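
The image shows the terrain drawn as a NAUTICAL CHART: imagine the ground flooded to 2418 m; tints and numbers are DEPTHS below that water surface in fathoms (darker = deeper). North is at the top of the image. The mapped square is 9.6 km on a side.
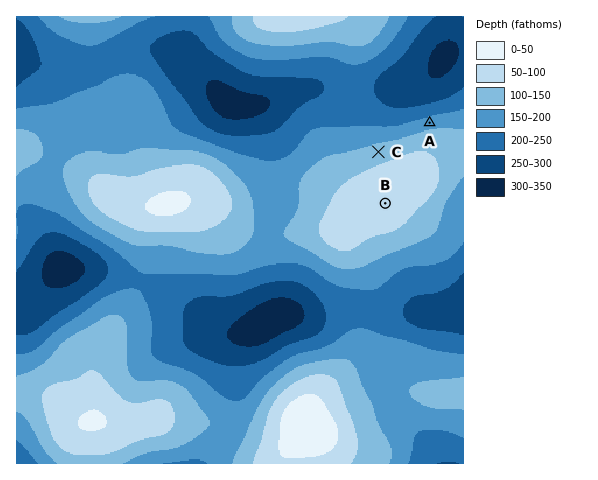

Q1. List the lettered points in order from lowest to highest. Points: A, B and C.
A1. A C B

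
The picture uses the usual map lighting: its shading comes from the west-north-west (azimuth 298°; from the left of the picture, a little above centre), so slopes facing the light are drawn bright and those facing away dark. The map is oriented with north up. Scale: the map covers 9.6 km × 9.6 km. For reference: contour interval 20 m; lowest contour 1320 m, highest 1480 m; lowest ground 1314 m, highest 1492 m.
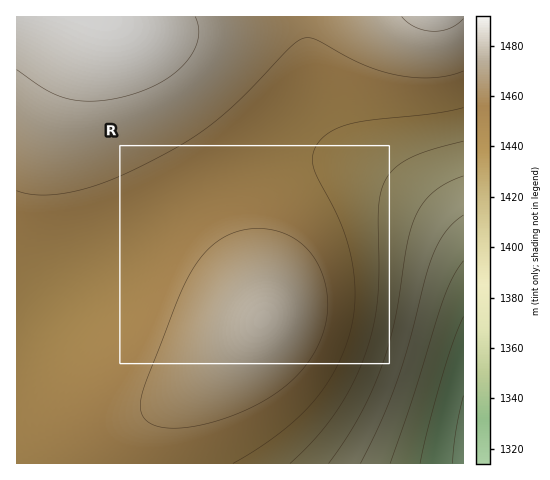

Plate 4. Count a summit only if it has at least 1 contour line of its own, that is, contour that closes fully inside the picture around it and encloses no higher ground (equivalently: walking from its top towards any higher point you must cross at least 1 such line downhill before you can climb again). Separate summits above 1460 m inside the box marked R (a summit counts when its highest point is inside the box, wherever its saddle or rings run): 1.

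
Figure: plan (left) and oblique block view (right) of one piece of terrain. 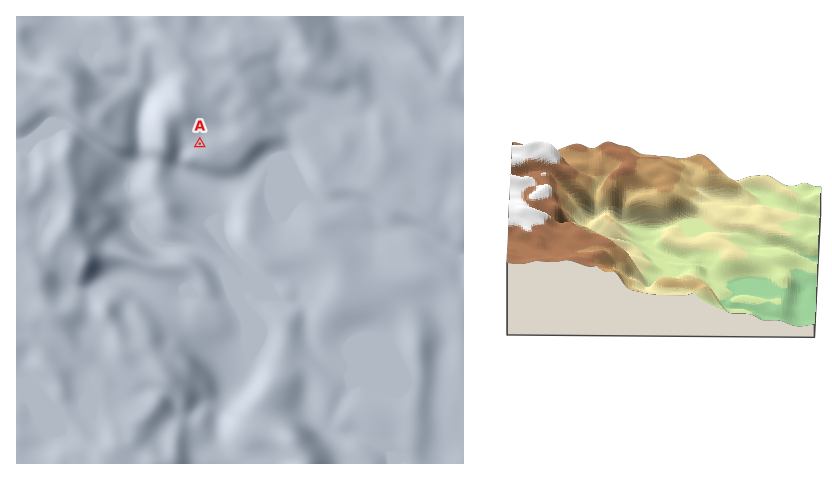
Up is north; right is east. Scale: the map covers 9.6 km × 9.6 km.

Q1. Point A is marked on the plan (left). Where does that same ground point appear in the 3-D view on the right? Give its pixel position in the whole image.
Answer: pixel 637 195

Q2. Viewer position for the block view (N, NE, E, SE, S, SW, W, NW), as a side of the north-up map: S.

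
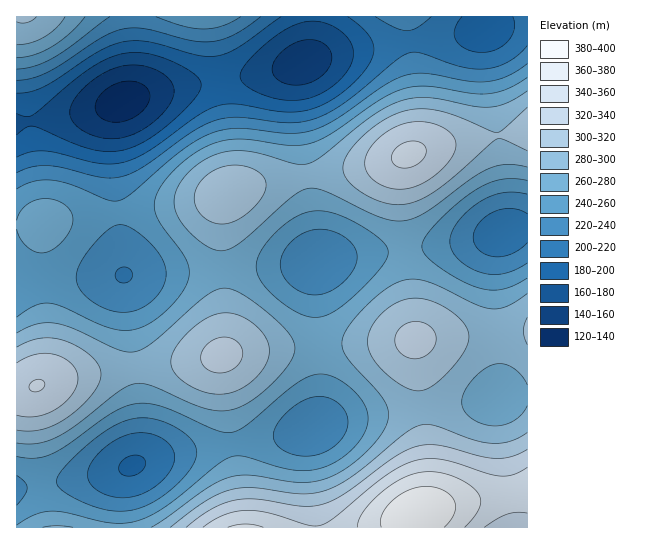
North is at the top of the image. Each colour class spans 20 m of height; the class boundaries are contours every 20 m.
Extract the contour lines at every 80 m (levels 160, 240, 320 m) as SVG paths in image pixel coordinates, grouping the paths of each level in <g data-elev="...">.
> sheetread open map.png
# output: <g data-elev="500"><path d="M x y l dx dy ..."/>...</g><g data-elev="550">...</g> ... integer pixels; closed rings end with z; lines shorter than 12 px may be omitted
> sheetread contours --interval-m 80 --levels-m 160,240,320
<g data-elev="160"><path d="M103 138l-10-3-11-5-8-7-4-6 0-7 3-8 14-17 22-14 10-4 11-2 12 1 11 2 9 5 7 6 5 8-1 10-5 10-11 12-14 10-13 7-13 3z"/><path d="M290 85l-11-4-6-8 0-10 6-9 12-9 14-5 12 0 10 6 4 7 1 6-2 7-5 7-8 6-8 4-10 2z"/></g><g data-elev="240"><path d="M107 510l-16-4-17-8-12-8-5-7 0-5 5-8 27-27 28-19 12-4 12-2 13 1 13 4 14 7 10 9 6 11-2 11-8 13-16 16-16 11-16 7-16 3z"/><path d="M17 475l8 7 2 5-2 7-8 11"/><path d="M297 455l-14-5-9-9 0-10 6-12 14-13 16-8 15-1 13 6 7 8 3 10-1 9-6 9-8 9-12 6-12 2z"/><path d="M114 311l-15-5-13-9-8-11-2-11 6-14 15-20 14-14 11-2 7 2 9 5 17 17 9 14 2 14-6 14-13 14-16 7z"/><path d="M307 294l-14-7-10-12-3-12 5-13 12-13 14-7 16 0 15 5 9 8 5 8 1 10-4 9-10 12-12 9-12 4z"/><path d="M527 263l-12 7-10 3-11 2-12-2-13-6-11-8-6-8-2-9 2-9 6-11 9-11 14-10 12-6 10-2 12-1 12 2"/><path d="M17 69l17-3 19-8 17-11 40-30"/><path d="M527 64l-20 12-20 6-20-1-41-8-11 0-10 3-22 10-50 35-14 7-12 4-21 1-48-5-12 1-12 3-15 7-14 9-54 46-13 7-11-1-34-15-20-5-19 1-17 8"/><path d="M156 17l27 9 20 3 19-3 19-9"/></g><g data-elev="320"><path d="M527 449l-16 8-16 1-16-2-38-10-11-1-11 1-10 3-12 7-50 36-21 11-11 3-10 0-47-7-21 1-12 3-12 5-27 19"/><path d="M17 415l9 2 11-1 18-7 10-7 7-8 5-8 1-8-2-8-5-7-8-5-9-4-9-1-10 1-18 9"/><path d="M216 373l7 0 7-2 7-5 4-5 2-6-1-6-3-6-5-4-8-2-9 1-8 5-6 7-2 8 2 7 5 5z"/><path d="M409 358l8 1 6-2 7-5 5-6 1-7-1-6-4-6-6-4-8-2-8 2-8 4-5 7-1 8 2 7 5 5z"/><path d="M393 189l12 0 12-3 12-6 12-10 9-11 5-9 1-8-4-8-7-5-10-5-20-2-18 4-18 12-8 8-4 8-2 8 0 7 4 6 6 6 8 5z"/></g>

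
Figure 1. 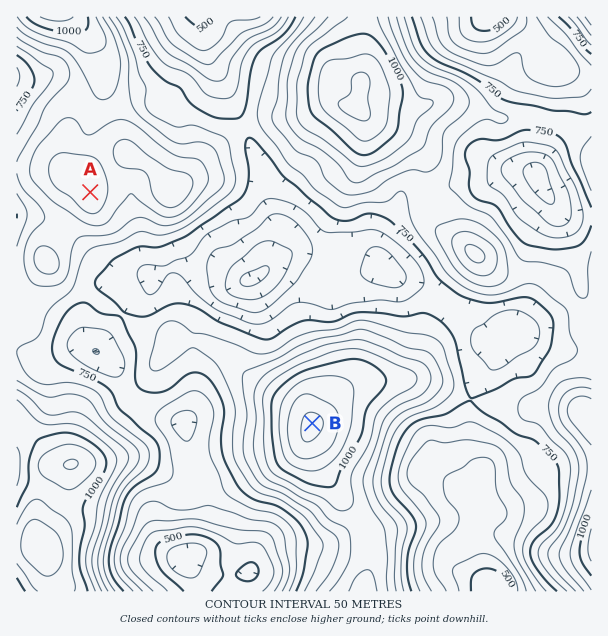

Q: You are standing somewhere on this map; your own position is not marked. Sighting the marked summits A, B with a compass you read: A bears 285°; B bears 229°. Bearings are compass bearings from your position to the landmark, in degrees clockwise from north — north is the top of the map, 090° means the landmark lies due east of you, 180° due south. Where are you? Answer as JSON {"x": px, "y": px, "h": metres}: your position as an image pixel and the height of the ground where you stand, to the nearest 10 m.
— {"x": 463, "y": 292, "h": 770}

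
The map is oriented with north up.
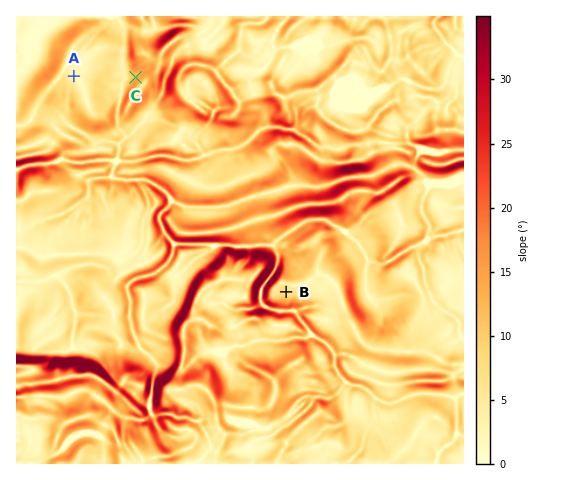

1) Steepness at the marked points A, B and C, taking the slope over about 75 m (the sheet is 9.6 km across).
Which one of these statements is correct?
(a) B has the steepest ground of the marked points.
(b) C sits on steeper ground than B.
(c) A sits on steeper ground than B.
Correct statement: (b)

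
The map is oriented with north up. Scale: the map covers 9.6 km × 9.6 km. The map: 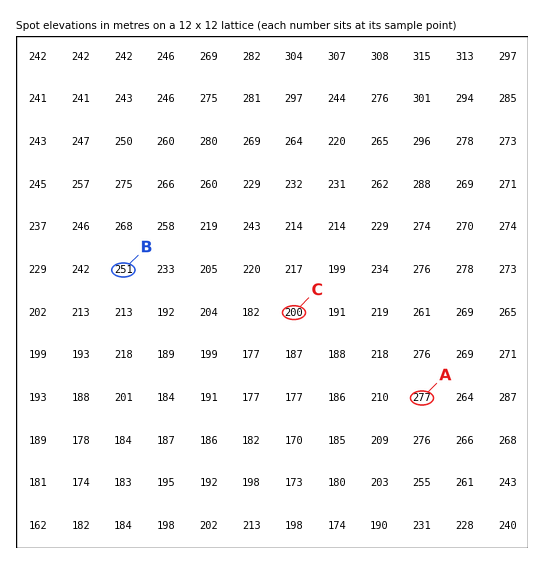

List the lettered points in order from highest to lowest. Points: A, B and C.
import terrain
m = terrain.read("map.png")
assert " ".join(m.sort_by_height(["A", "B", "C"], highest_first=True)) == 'A B C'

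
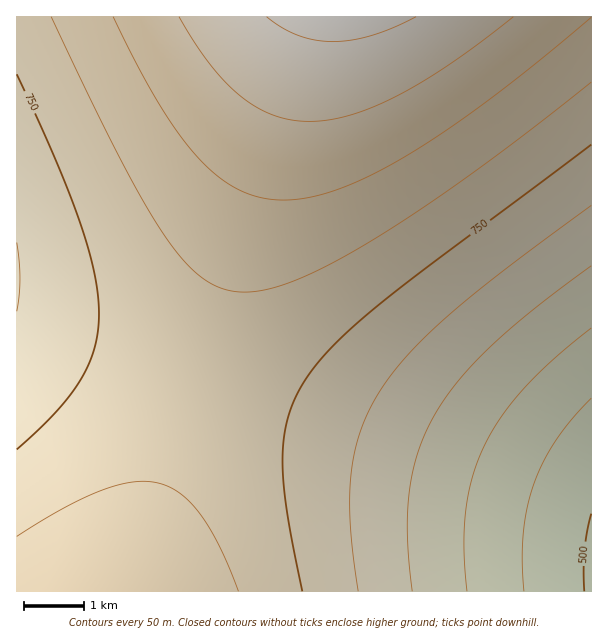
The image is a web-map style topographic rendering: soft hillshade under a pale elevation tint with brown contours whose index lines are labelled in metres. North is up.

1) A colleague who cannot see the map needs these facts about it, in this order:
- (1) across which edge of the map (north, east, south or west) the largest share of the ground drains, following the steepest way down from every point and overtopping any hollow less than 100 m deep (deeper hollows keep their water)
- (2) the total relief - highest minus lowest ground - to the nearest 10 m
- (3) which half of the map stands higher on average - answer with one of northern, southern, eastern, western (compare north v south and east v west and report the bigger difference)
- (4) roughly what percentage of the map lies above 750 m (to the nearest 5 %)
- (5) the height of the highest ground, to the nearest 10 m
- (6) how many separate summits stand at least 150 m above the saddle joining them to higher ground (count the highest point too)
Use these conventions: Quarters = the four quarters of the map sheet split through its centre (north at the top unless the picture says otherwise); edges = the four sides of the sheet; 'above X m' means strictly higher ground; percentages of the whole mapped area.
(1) Most of the ground drains across the eastern edge.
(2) Highest minus lowest: about 470 m of relief.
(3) The northern half stands higher on average than the southern half.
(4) Roughly 65 % of the ground is higher than 750 m.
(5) The highest point reaches roughly 960 m.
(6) There is 1 summit with 150 m or more of prominence.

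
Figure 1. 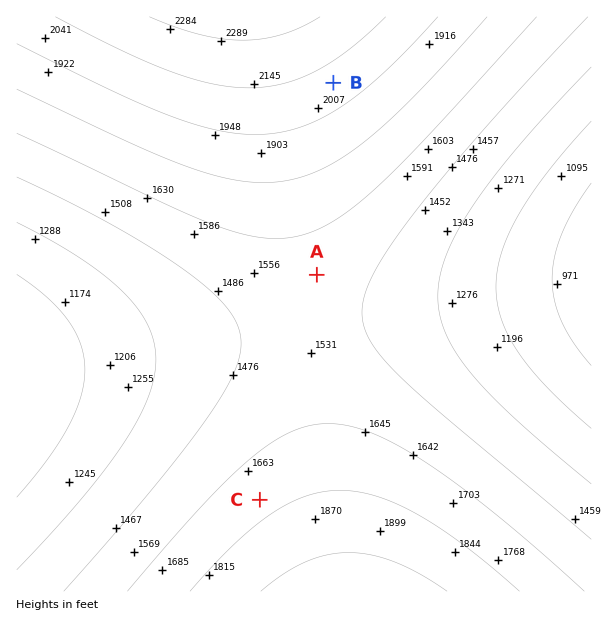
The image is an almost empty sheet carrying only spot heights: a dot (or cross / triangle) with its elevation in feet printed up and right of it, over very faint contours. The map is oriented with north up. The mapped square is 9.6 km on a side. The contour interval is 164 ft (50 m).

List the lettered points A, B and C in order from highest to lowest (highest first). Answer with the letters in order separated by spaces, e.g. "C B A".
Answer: B C A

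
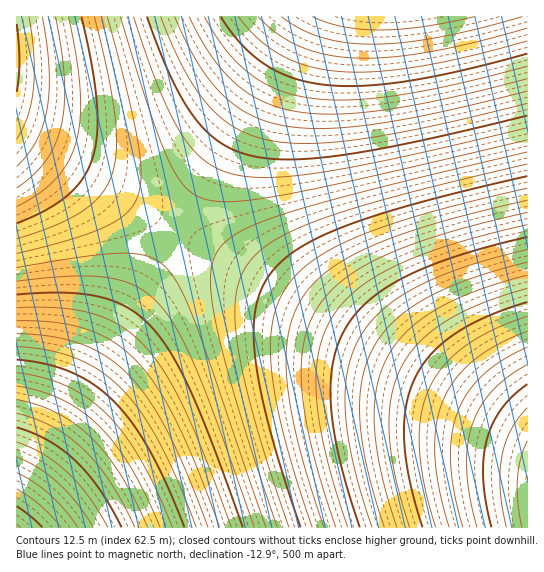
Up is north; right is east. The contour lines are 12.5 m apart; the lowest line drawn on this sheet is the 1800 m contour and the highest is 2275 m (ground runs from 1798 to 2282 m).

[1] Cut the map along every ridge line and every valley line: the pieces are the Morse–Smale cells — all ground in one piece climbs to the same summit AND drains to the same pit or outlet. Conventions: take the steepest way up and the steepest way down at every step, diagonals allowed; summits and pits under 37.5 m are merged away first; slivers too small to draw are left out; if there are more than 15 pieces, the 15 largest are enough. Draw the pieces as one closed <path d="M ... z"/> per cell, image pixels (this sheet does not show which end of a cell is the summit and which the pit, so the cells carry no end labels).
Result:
<path d="M527 16l-226 0-125 211 351 208z"/><path d="M177 228l-157 263-4 8 1 29 511-1 0-92-2-2z"/><path d="M299 16l-282 0-1 117 159 95 125-210z"/><path d="M17 133l0 366 158-269-2-5z"/>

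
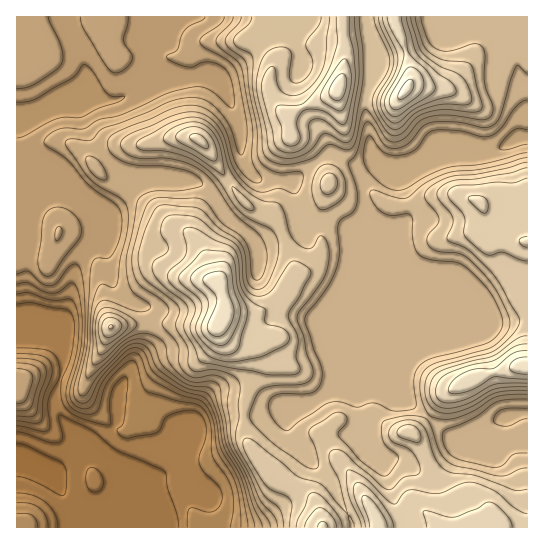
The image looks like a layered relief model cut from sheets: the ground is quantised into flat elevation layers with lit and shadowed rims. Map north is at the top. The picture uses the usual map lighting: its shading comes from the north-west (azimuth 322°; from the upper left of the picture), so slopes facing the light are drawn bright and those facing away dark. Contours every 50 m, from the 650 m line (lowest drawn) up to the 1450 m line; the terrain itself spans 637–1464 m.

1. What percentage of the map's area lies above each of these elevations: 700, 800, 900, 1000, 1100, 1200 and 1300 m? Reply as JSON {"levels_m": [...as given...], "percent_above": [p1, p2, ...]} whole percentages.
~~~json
{"levels_m": [700, 800, 900, 1000, 1100, 1200, 1300], "percent_above": [96, 88, 84, 70, 48, 24, 7]}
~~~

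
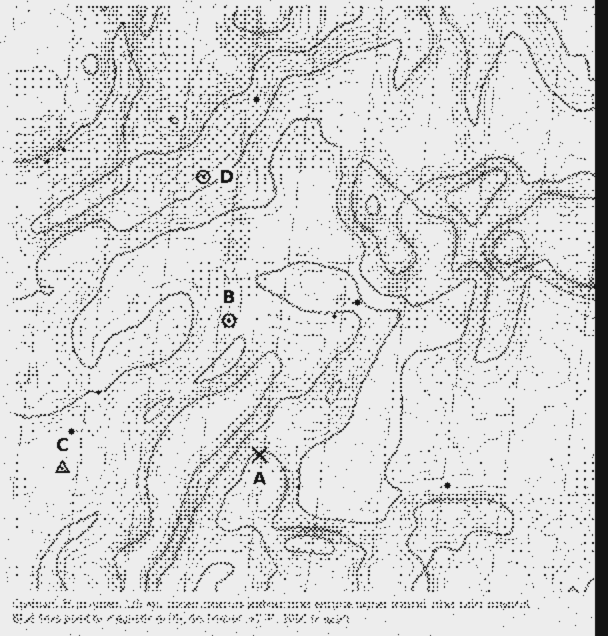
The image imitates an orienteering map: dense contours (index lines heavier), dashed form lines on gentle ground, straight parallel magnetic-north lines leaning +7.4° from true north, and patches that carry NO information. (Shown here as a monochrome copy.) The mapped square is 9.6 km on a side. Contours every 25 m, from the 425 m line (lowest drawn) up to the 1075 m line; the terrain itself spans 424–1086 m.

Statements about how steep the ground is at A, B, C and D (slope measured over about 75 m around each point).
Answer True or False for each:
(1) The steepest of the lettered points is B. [False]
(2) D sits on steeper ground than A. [False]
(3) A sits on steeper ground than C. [True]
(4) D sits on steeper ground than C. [True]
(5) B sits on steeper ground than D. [True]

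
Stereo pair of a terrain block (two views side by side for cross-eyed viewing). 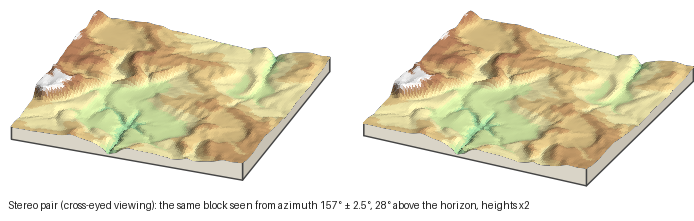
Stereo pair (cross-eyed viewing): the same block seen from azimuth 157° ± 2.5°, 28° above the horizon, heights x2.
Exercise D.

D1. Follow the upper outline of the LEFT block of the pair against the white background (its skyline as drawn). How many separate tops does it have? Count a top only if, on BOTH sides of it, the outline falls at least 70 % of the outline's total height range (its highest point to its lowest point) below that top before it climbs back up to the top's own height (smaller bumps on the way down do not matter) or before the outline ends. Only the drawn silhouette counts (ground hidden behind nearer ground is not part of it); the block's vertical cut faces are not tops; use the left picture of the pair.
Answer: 0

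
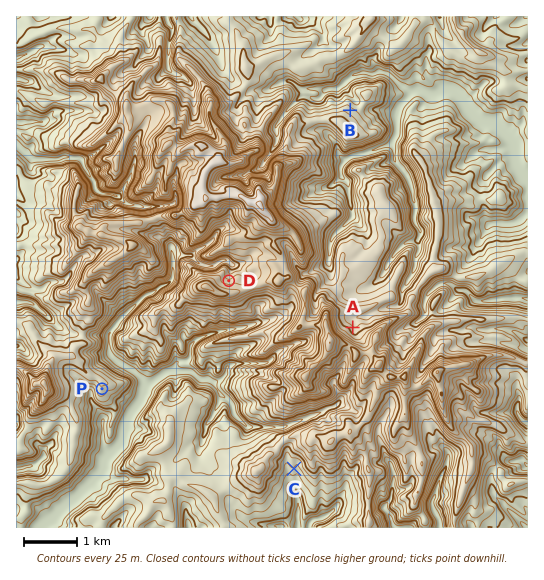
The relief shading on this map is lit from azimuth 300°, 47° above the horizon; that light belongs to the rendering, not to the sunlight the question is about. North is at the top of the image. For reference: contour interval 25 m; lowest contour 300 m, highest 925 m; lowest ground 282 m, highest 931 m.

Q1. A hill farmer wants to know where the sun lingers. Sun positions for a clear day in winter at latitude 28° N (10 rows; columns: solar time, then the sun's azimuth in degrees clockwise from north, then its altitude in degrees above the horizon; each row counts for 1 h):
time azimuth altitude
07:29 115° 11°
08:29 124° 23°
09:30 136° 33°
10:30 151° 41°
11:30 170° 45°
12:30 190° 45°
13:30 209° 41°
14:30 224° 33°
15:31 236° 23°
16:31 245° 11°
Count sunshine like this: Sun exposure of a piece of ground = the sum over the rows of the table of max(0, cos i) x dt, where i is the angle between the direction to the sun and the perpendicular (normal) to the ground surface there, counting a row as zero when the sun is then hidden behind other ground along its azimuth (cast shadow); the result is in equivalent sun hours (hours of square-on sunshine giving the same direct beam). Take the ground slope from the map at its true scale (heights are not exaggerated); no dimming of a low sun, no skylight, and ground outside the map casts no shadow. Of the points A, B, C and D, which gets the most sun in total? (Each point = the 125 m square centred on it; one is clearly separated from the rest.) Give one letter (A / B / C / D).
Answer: C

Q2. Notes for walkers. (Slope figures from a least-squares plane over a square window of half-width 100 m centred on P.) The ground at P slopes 8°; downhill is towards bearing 186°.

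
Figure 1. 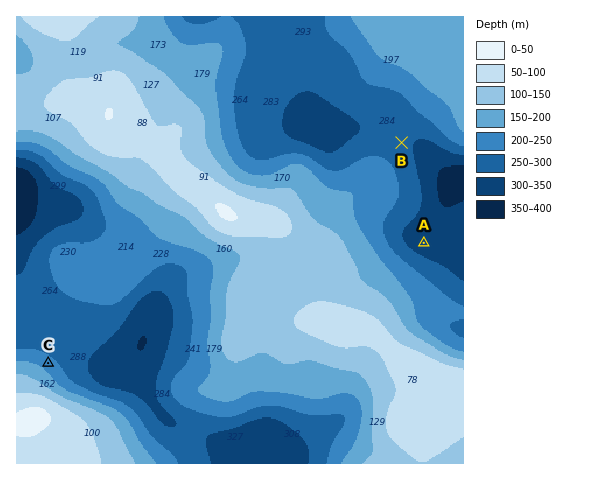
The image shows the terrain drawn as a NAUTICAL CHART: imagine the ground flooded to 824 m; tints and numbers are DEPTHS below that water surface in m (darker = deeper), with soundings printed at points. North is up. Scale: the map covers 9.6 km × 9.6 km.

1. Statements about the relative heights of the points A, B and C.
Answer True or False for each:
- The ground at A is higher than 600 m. False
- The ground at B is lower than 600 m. True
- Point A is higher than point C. False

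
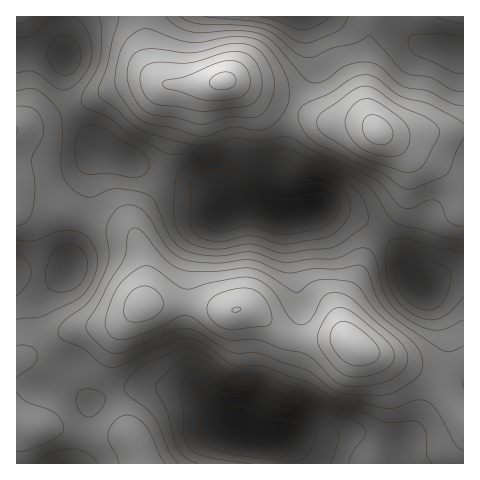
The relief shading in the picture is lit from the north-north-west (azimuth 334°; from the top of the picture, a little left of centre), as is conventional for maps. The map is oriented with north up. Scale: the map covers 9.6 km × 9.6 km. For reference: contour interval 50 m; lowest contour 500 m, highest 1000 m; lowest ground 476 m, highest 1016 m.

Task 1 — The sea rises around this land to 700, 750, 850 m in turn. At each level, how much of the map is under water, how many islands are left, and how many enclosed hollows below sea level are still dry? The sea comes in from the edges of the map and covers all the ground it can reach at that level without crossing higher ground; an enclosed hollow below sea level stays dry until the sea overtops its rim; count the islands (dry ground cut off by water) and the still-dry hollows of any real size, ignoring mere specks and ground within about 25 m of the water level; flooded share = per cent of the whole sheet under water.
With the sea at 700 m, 39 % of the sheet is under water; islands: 0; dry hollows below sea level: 0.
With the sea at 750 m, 58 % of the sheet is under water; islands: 0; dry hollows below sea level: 0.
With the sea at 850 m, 84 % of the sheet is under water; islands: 3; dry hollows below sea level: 0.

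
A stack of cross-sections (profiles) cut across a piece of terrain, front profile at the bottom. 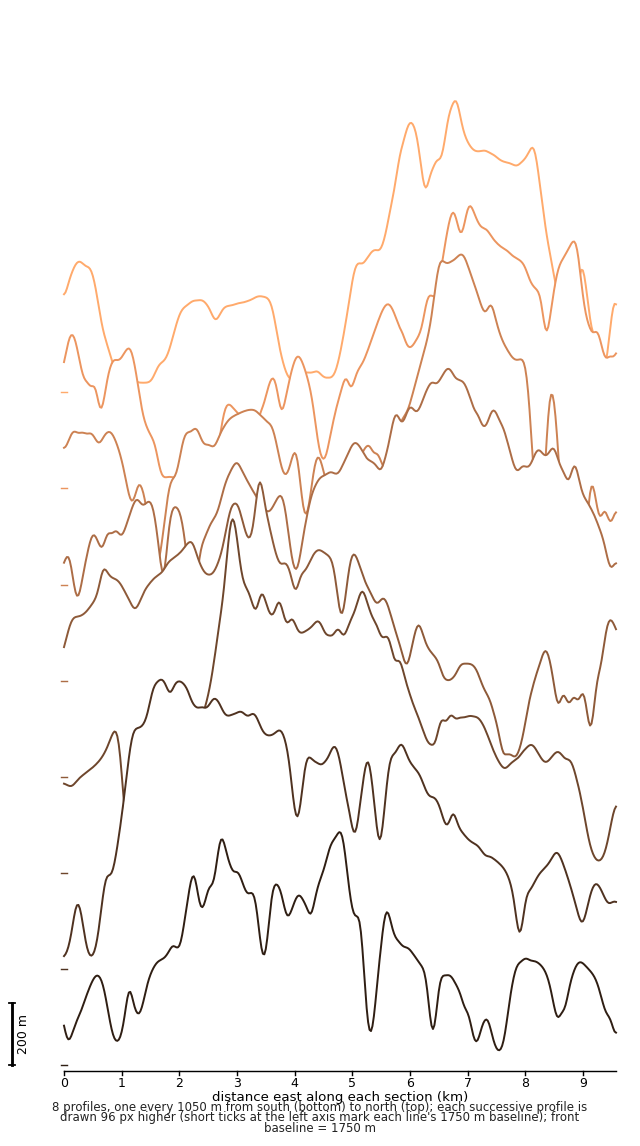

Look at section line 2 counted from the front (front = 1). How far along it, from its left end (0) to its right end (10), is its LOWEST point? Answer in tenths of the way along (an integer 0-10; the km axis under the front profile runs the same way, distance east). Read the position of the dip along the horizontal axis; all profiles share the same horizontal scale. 0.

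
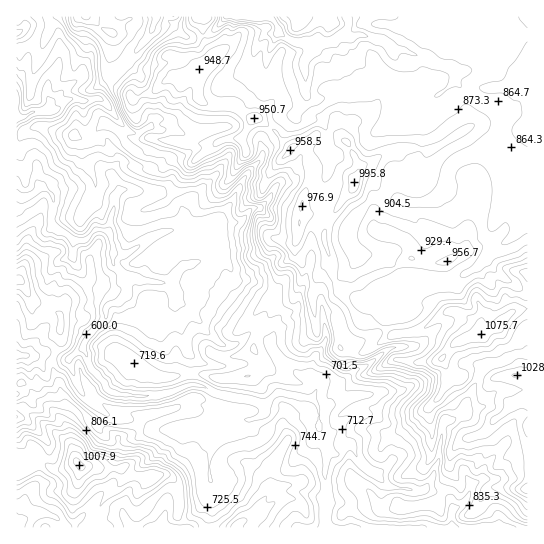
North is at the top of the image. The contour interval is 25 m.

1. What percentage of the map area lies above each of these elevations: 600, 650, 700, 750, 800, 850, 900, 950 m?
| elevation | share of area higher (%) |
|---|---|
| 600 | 95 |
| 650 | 86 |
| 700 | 76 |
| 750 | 64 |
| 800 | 54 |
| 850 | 43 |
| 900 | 21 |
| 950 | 7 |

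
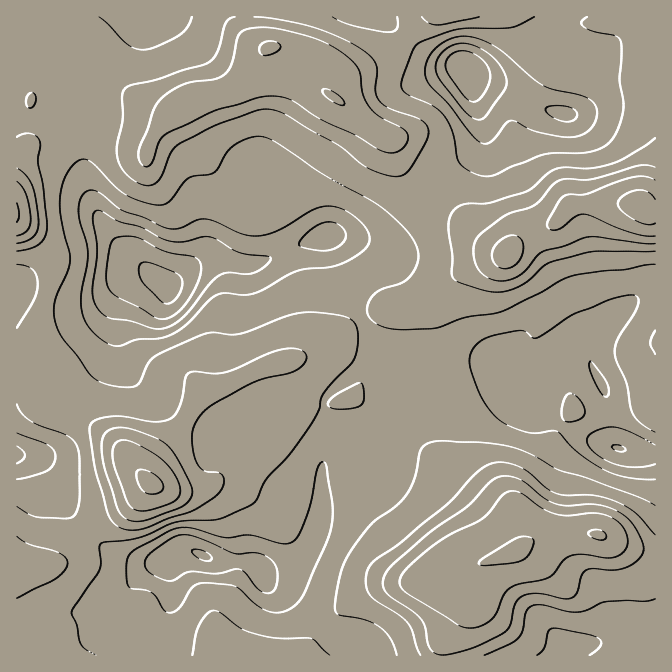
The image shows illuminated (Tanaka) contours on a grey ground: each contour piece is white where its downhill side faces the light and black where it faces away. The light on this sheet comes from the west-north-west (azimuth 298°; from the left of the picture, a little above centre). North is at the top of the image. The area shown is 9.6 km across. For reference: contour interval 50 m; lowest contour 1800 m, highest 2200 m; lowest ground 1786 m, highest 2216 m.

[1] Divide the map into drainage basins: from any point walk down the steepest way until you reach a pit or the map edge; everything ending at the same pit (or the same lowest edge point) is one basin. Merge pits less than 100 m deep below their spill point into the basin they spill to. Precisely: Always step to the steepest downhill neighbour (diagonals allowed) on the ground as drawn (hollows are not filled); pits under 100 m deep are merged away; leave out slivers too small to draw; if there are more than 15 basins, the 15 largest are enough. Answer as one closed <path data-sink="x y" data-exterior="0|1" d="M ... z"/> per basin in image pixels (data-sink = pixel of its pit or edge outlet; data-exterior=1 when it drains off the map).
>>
<path data-sink="167 287" data-exterior="0" d="M242 16l-226 1 0 203 28 28 9 15-2 17-10 32 2 21 11 35-1 32 5 11 24 8 26 17 16 16 9 13 14 16 12 7 15 3 28-2 10-5 7-12 5-22 10-15-1-15-12-23-7-9 13-4 33-16 40-10 24-12 34-25 20-10 30-5 14-7 42-28 42-16-1-2-18-10-25-25-56-43-7-12-8-25-24-14-46-37-2-20-7-11-24-8-30-2-10-11z"/><path data-sink="204 555" data-exterior="0" d="M328 353l-11 0-35 10-7 0-30 11-18 10-14 4 8 9 12 23 1 15-10 15-5 22-5 10-7 6-15 3-18 0-15-3-9-5-22 25-30 20-28 30-12 5-31 0-11-3 0 62 3 6 25 28 399-1 1-13 15-20 10-24 2-30 9-5 35-10 6-8-2-15-11-12-24-17-46-40-16-12-20-10-20-25-25-15-7 0 14-22-12-14-12-7z"/><path data-sink="619 448" data-exterior="0" d="M617 203l-45 1-8 6-10 14-29 12-20 20-23 7-18 8-42 28-14 7-30 5-20 10-34 25-16 7 20 0 12 3 12 7 12 14-10 18-5 3 8 1 25 15 20 25 30 17 52 45 24 17 11 12 1 19 12-10 10-5 47-1 15 3 11 7 29 10 12 1 0-341-9-2-8-7-20 0z"/><path data-sink="467 68" data-exterior="0" d="M655 16l-411 0-1 7 5 12 14 13 12-2 14 2 24 8 7 11 2 20 46 37 24 14 8 25 7 12 56 43 25 25 20 11 18-18 29-12 10-14 8-6 18 0 2-1 47 1 11 9 6-1z"/><path data-sink="17 455" data-exterior="1" d="M17 221l-1 337 11 5 31 0 12-5 28-30 30-20 21-23 0-3-5-4-20-26-16-16-16-12-27-10-9-6-3-8 1-32-13-43 0-13 10-32 2-17-9-15z"/>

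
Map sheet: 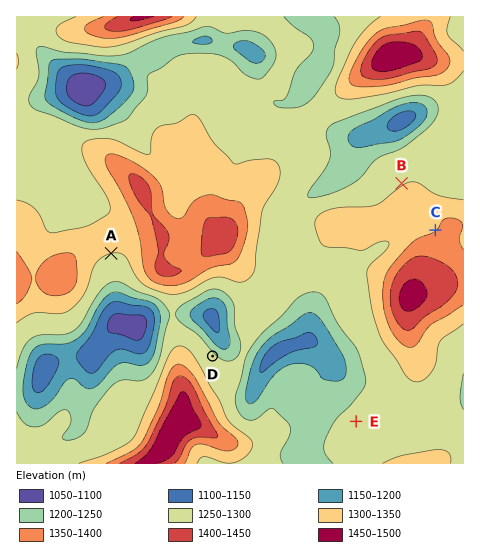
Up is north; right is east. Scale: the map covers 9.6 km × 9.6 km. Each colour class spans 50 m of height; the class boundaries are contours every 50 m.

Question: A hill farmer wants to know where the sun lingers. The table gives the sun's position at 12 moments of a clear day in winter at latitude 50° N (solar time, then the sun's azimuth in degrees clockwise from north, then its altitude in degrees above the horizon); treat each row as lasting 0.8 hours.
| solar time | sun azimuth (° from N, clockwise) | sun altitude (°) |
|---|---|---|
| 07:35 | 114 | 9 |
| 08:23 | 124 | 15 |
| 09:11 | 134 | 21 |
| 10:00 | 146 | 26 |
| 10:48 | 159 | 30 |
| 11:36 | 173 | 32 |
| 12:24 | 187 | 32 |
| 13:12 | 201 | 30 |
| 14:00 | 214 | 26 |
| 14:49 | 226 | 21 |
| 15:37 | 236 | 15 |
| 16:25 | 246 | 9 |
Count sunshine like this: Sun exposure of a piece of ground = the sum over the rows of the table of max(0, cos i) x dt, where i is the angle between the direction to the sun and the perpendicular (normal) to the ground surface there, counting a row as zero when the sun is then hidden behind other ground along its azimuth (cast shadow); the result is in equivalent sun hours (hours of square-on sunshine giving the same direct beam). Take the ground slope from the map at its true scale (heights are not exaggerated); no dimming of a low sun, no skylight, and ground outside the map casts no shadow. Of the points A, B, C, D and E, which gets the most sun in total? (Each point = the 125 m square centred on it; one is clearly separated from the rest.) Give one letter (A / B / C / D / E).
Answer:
A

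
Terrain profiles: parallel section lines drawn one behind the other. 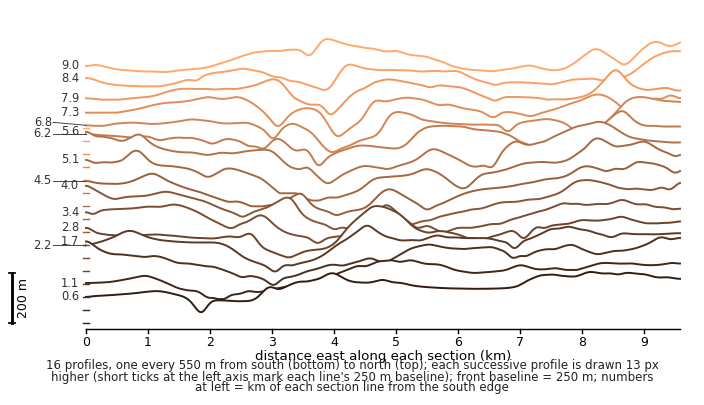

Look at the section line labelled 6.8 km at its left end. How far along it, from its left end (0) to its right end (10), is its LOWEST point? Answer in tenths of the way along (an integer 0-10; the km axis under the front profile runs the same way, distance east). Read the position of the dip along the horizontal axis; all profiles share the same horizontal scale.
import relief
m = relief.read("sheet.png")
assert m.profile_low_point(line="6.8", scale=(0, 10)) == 4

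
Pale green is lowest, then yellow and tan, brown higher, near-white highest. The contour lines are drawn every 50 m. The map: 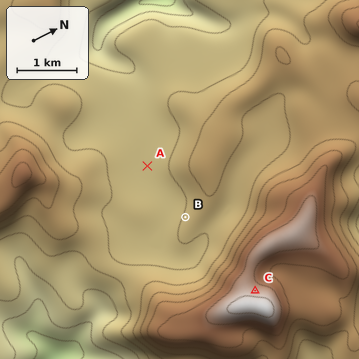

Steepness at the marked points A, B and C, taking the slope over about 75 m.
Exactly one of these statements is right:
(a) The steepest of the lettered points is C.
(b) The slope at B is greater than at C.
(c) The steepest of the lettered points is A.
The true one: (a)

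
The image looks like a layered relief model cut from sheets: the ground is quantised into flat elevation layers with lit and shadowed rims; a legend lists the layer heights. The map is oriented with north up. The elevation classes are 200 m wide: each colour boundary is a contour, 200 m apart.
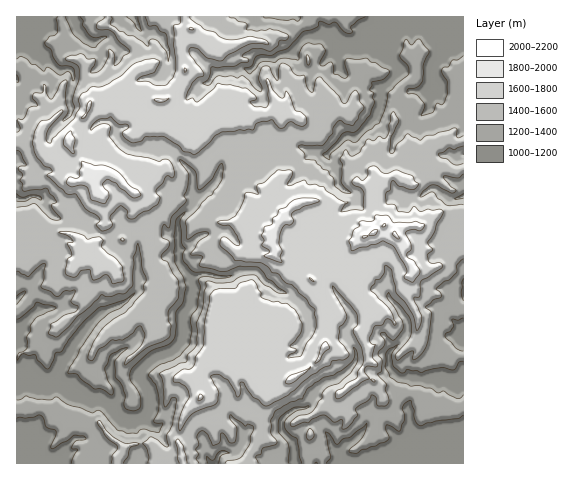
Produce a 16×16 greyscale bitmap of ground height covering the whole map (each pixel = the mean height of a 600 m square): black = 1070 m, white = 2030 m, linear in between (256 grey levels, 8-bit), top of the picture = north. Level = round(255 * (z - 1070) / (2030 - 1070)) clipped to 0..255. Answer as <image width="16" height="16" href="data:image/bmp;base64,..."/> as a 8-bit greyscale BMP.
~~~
<image width="16" height="16" href="data:image/bmp;base64,Qk02BQAAAAAAADYEAAAoAAAAEAAAABAAAAABAAgAAAAAAAABAAATCwAAEwsAAAABAAAAAAAAAAAAAAEBAQACAgIAAwMDAAQEBAAFBQUABgYGAAcHBwAICAgACQkJAAoKCgALCwsADAwMAA0NDQAODg4ADw8PABAQEAAREREAEhISABMTEwAUFBQAFRUVABYWFgAXFxcAGBgYABkZGQAaGhoAGxsbABwcHAAdHR0AHh4eAB8fHwAgICAAISEhACIiIgAjIyMAJCQkACUlJQAmJiYAJycnACgoKAApKSkAKioqACsrKwAsLCwALS0tAC4uLgAvLy8AMDAwADExMQAyMjIAMzMzADQ0NAA1NTUANjY2ADc3NwA4ODgAOTk5ADo6OgA7OzsAPDw8AD09PQA+Pj4APz8/AEBAQABBQUEAQkJCAENDQwBEREQARUVFAEZGRgBHR0cASEhIAElJSQBKSkoAS0tLAExMTABNTU0ATk5OAE9PTwBQUFAAUVFRAFJSUgBTU1MAVFRUAFVVVQBWVlYAV1dXAFhYWABZWVkAWlpaAFtbWwBcXFwAXV1dAF5eXgBfX18AYGBgAGFhYQBiYmIAY2NjAGRkZABlZWUAZmZmAGdnZwBoaGgAaWlpAGpqagBra2sAbGxsAG1tbQBubm4Ab29vAHBwcABxcXEAcnJyAHNzcwB0dHQAdXV1AHZ2dgB3d3cAeHh4AHl5eQB6enoAe3t7AHx8fAB9fX0Afn5+AH9/fwCAgIAAgYGBAIKCggCDg4MAhISEAIWFhQCGhoYAh4eHAIiIiACJiYkAioqKAIuLiwCMjIwAjY2NAI6OjgCPj48AkJCQAJGRkQCSkpIAk5OTAJSUlACVlZUAlpaWAJeXlwCYmJgAmZmZAJqamgCbm5sAnJycAJ2dnQCenp4An5+fAKCgoAChoaEAoqKiAKOjowCkpKQApaWlAKampgCnp6cAqKioAKmpqQCqqqoAq6urAKysrACtra0Arq6uAK+vrwCwsLAAsbGxALKysgCzs7MAtLS0ALW1tQC2trYAt7e3ALi4uAC5ubkAurq6ALu7uwC8vLwAvb29AL6+vgC/v78AwMDAAMHBwQDCwsIAw8PDAMTExADFxcUAxsbGAMfHxwDIyMgAycnJAMrKygDLy8sAzMzMAM3NzQDOzs4Az8/PANDQ0ADR0dEA0tLSANPT0wDU1NQA1dXVANbW1gDX19cA2NjYANnZ2QDa2toA29vbANzc3ADd3d0A3t7eAN/f3wDg4OAA4eHhAOLi4gDj4+MA5OTkAOXl5QDm5uYA5+fnAOjo6ADp6ekA6urqAOvr6wDs7OwA7e3tAO7u7gDv7+8A8PDwAPHx8QDy8vIA8/PzAPT09AD19fUA9vb2APf39wD4+PgA+fn5APr6+gD7+/sA/Pz8AP39/QD+/v4A////AA0ZNFRVeVdCWDc8GRsNDQkeN0AjFFV1Zmc8TVQ8KyIgGBQQGx5epYSTl1F3aUYuHxIWQjEgR5aqqaSkdn4wMSIoRStWVDZhr62ilJaMVGQmJkNGOmpUSLOrmYmfoXV1OUprfoBXZStldYCsp5uRmVBve5aKaUFVh6G8qbK0uqJ0dXWEhnlHZoayw7Kqz9GqfEhsqa+rdktxlq6xhZGJdVFro8m8qoZoZXmJblaHg3tdgKWlkoiJnnx4emU5SFpjWmJ1opekpKSmlZWDaDdCMDxBSHeUnJ+Gg219YEU5IBwtGyxNVoKAkH5HNzcYIBMmFwwkJ0xFepp7YkYhGg8JDgk="/>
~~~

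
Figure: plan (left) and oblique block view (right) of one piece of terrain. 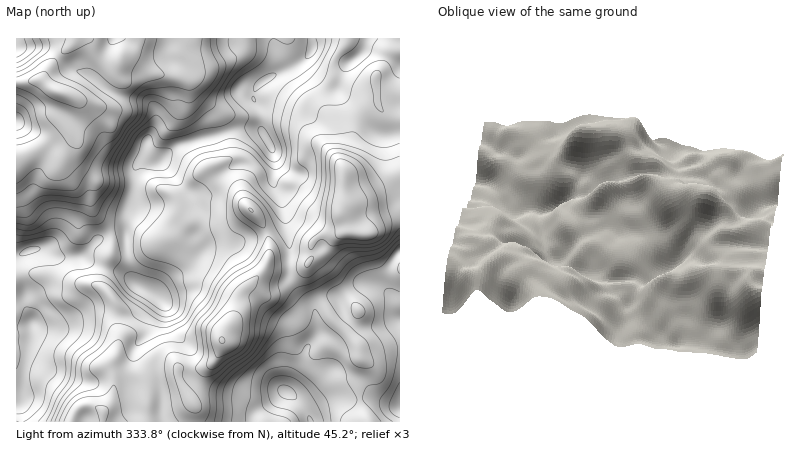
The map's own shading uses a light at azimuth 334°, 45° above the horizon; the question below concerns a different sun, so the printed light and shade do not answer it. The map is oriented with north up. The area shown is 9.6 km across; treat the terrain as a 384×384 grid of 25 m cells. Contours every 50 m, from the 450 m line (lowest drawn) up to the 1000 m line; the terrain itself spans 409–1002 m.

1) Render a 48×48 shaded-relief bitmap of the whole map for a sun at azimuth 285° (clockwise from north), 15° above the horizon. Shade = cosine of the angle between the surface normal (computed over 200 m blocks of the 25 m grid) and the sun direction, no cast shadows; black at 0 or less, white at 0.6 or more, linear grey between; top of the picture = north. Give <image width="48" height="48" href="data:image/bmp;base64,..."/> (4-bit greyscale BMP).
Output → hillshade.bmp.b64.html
<image width="48" height="48" href="data:image/bmp;base64,Qk32BAAAAAAAAHYAAAAoAAAAMAAAADAAAAABAAQAAAAAAIAEAAATCwAAEwsAABAAAAAAAAAAAAAAABEREQAiIiIAMzMzAERERABVVVUAZmZmAHd3dwCIiIgAmZmZAKqqqgC7u7sAzMzMAN3d3QDu7u4A////AJrO/8ZohUVnZXiHUgAjRnZmQlm7qYdDNJrN/+l4dTRnZYqXUgATNEVmVXmqmIZCI4m9//yYdkVnZYqXUgATQyJGd5mZiHZCIoir3/2pmGV3ZoqXUwATQxE2eZmIiHVDEYiave2pqWVnZpqGUxACMxE2iZmHd3ZTEHiYnO65mGZnZ6p2ZRAAIhE1eId3h3ZkEHiYi+7Kh2Z3eKp2iEAAABNFeHZniHZTEWeZm97bqFRoiKp3rIEAAAJGd3ZmiYVDIlaJq83cymNpmZl4vcYQAABGZndniYVDM1aJqrvM23RIqph5zthBAAA1VWh3eHVEM1aJmau83JVFiZmazthTAAAlVFeHh2VEREV5mJqr25ZVaJu87tljEAAkVEZ4dlRERDWJmImryoZVZove/tuEEAAkVUZ3ZlQzNEV5iIiaunVVRHvv/u2WMAADVVZ2Z3QiNGZ4mIeJqWQzNIve7v2nUiEANEZlaHQjRWeJmYeJqEEkVpvMzf64VEMQI0VVZ2VEVleImZmJhRA1Z5u6rP/JdUIjMzM0VVVVZmeIiaqYcxFGd5qpmt/rlkIUZTISIkVWZ3iHiZmYdDNXd4iYib3dumITeEIhATRWd4iIiIiZhkRndnd3iau7zKQTmmMhECNEV3iIiHeZlkWJh2ZmaKqZvdcTm4UyESIhFFZ4mXZ4l0Wqh2ZVaKqInNkznJZUIjIQADNGiZZWh0a7mGZVZ5mHi8lEnKd3VEMQAEMjWJdEZka7qHZVeJmHiadFnLmZhmUwAFQSR4dURDabuodmaJmIiHM2m7u6h2ZSAFMSRmZ1IjV5uph2eJmqlzEmmrvbhlVCI0MSRWZkEBR4qqh2eJrMphA3q7zclkQyNEQiRVVTAANomZhmeIrdlBFIq7ztllQiNERERVQ0EAFZqYdniInLgyNomr39plQyRSRnZUM1IABZuoeIh3ipYyR5ib3+pkM0VSNodUM0IABImYm7hmeIZDSJiK3+pTI1ZjNXdkMjEABHd5vMp2VndTSLqa3+pTI1d1RWd1QhEAA2Zoq8yoZWZCOdyZ3+lTNGeHZWeHUhEAAVZXmqupmGUxSu6pzshURXiJh2eHYxIAADZ2Z4mZmXUyW+26qpdmZniKqoiHZCMwAAaXRFZ4iGQ0jNy6mHd2VneLu6h3ZURAAAOJZDNVZlQ2nMupiId2Vnd7zKh2ZlVCAABphTJFVEM2m8uYiId3ZnZqu5dndURDIABYhjI1VDNGm8uYiHd3d3Zomph3ZUREIABYdlIjQzRXm7uYiHiIh2ZoiZh2VEREMQJnZlIRETVomruoh3iZh2ZniIhlVEVmQhJFZmMQADVomau6h3ipl2ZpmHZVVVd3UzRFVlQgAARWiZqrqHiamFVcunREZneGREVVVmVCAAE0Z4mruneauVRN3JU0ZneHQ0RVZmZTEBEjRmaL3IV6unQ93shlVmZ3VDNFZmVCI0MiRmVY3qVHqoZbzduWVlVodUM1ZmUxJGUyRmVFrthUeph7vMuYZVRXh1M1ZmUgJGUzRmU1ndpkWJhw=="/>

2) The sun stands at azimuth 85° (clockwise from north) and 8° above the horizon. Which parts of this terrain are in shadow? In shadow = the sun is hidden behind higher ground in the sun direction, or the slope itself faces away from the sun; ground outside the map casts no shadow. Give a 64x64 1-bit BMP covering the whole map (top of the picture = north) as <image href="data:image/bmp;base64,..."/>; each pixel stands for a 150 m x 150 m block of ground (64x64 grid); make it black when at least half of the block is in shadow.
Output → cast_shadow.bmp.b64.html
<image width="64" height="64" href="data:image/bmp;base64,Qk0+AgAAAAAAAD4AAAAoAAAAQAAAAEAAAAABAAEAAAAAAAACAAATCwAAEwsAAAIAAAAAAAAA////AAAAAAD/jAAAAAD8AP+AAGAAAPgA/8AA8AAA8AD/4ADwAAHwAP/gAOAAA+AA/+IB4AAHwAD/5gHgAAfAAP/yAcAAB4AA//gBwwAAAAD/+AHHAAAHAP/4AM+AAAcAf/4A/8AAAQA//w//wAABAD//D//AAAAAH/8P/4AAAAAf/wf/gAAAAB/+B//AAAAAGf4H/+AAAAAA/gf/4AAAAAY/B//gAAAADj4P//AAAAAAHh//8AAAAAPAH//wAAAAAcAP//gAAAAAAAD//AIAAAAAAAf/BwAAAAAIB/+HAAAAGDwD/8cAAAAAPAH/xwAABwA8AM/HgAAHgHwAx8eYAAGAPAAHh5wAAAAcAH+P+AAAAA4D/x/4AAAABwf+H/wAAAAHj/wf/AAAAAeH/D/8AAAADwH4P/wAAAAeAHh//AAAAA4AAH/8AAAAAHgA//wAAAAB/AD//AAAAAH8AP/8AAAAAP4A//wAAAAAZAB/+AAAAAAAAP/wAAAAAgAA/wAAAAAHAAH/AAD4AAOAAf4AAPgAAYAB/gAA+AABwAD+AADwAAHAAP4AAPAAAcAA/gAA/AABgAD+AAD8AAAAAB4AAAAAAAAABgMAAAAAAAAAAAAAAAAAAAHh4OAAAAAAA/Hg8AAAAAAD8OD4AAAAAAPwYPwAAAAAAfgw/gAAAAAA/BD+AAAAAAD8AA=="/>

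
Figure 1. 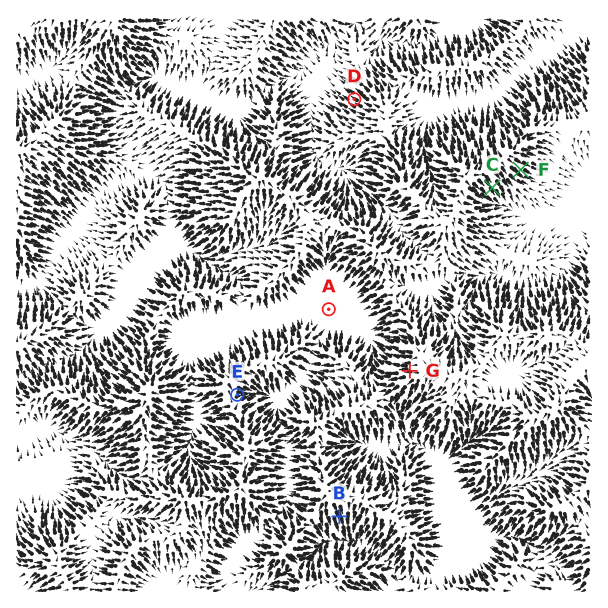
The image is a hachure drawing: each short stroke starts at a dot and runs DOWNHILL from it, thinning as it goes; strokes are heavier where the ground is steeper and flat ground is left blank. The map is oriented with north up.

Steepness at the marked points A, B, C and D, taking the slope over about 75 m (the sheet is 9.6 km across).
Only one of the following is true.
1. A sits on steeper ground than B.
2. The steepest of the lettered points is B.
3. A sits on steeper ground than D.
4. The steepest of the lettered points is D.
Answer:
2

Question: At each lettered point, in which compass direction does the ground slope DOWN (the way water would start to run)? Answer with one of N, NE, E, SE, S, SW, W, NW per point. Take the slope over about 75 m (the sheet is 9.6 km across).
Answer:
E E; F SE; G W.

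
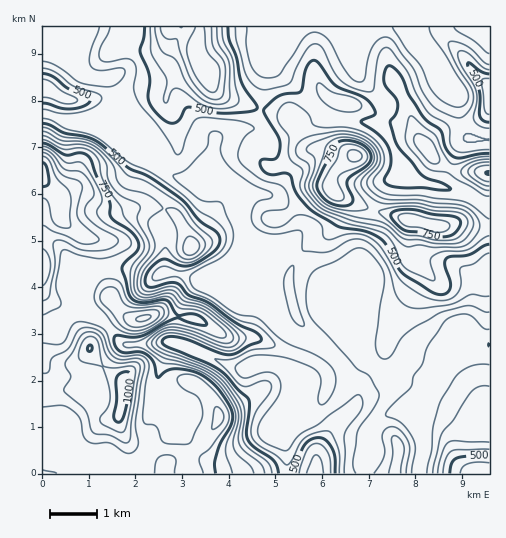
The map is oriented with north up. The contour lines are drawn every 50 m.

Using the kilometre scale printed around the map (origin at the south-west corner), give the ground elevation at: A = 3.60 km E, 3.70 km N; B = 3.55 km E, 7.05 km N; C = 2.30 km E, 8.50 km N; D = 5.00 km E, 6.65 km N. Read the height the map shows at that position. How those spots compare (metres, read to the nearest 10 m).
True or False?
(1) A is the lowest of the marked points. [False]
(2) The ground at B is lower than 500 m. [True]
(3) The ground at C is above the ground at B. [True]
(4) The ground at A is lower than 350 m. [False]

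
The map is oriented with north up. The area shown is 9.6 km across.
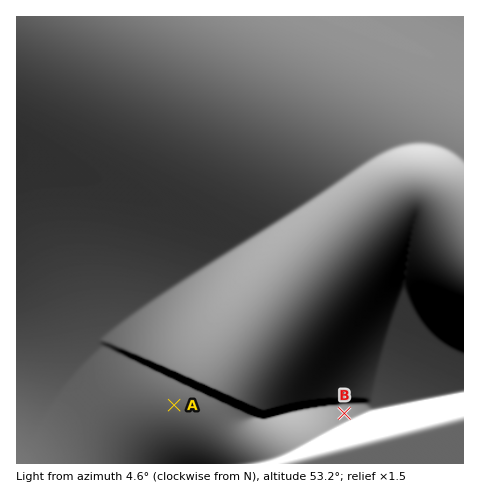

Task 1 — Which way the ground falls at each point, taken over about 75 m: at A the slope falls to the W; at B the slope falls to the NE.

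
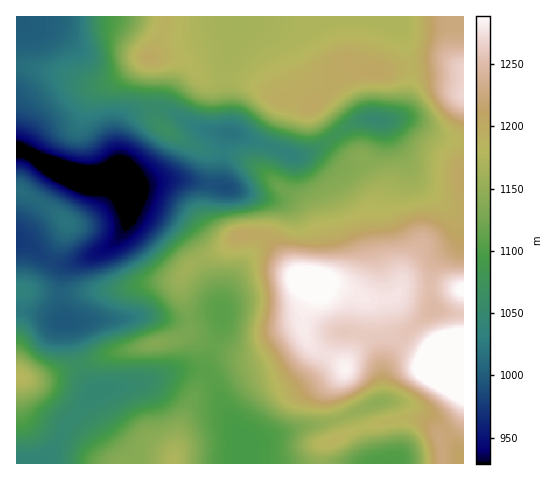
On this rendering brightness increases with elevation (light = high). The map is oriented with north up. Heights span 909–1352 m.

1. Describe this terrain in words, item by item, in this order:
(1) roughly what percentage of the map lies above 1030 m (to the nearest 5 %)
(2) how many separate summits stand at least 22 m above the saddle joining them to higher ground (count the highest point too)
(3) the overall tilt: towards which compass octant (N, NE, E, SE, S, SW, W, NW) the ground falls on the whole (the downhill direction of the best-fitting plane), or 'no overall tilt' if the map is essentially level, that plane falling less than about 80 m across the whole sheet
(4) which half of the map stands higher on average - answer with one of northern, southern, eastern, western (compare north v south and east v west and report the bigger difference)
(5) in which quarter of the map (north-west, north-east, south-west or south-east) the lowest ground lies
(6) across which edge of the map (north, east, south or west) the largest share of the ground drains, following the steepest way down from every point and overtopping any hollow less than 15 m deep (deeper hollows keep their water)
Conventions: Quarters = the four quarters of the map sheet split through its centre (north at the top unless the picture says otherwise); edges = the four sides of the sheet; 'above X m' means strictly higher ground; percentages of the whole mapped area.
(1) Roughly 80 % of the ground is higher than 1030 m.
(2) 8 summits rise at least 22 m above their surroundings.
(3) The general tilt is down to the west (the land rises towards the east).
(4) Taken as a whole, the eastern half is higher than the western.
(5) Look to the north-west quarter for the lowest ground.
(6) The largest share of the runoff leaves by the western edge.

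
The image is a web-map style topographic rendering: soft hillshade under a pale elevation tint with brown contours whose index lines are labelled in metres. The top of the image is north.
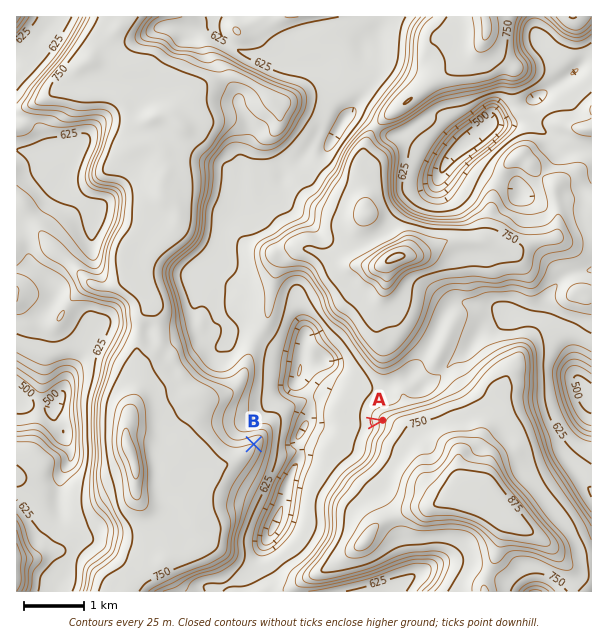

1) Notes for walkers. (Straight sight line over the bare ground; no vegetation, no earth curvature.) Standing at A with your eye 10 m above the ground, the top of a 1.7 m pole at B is visible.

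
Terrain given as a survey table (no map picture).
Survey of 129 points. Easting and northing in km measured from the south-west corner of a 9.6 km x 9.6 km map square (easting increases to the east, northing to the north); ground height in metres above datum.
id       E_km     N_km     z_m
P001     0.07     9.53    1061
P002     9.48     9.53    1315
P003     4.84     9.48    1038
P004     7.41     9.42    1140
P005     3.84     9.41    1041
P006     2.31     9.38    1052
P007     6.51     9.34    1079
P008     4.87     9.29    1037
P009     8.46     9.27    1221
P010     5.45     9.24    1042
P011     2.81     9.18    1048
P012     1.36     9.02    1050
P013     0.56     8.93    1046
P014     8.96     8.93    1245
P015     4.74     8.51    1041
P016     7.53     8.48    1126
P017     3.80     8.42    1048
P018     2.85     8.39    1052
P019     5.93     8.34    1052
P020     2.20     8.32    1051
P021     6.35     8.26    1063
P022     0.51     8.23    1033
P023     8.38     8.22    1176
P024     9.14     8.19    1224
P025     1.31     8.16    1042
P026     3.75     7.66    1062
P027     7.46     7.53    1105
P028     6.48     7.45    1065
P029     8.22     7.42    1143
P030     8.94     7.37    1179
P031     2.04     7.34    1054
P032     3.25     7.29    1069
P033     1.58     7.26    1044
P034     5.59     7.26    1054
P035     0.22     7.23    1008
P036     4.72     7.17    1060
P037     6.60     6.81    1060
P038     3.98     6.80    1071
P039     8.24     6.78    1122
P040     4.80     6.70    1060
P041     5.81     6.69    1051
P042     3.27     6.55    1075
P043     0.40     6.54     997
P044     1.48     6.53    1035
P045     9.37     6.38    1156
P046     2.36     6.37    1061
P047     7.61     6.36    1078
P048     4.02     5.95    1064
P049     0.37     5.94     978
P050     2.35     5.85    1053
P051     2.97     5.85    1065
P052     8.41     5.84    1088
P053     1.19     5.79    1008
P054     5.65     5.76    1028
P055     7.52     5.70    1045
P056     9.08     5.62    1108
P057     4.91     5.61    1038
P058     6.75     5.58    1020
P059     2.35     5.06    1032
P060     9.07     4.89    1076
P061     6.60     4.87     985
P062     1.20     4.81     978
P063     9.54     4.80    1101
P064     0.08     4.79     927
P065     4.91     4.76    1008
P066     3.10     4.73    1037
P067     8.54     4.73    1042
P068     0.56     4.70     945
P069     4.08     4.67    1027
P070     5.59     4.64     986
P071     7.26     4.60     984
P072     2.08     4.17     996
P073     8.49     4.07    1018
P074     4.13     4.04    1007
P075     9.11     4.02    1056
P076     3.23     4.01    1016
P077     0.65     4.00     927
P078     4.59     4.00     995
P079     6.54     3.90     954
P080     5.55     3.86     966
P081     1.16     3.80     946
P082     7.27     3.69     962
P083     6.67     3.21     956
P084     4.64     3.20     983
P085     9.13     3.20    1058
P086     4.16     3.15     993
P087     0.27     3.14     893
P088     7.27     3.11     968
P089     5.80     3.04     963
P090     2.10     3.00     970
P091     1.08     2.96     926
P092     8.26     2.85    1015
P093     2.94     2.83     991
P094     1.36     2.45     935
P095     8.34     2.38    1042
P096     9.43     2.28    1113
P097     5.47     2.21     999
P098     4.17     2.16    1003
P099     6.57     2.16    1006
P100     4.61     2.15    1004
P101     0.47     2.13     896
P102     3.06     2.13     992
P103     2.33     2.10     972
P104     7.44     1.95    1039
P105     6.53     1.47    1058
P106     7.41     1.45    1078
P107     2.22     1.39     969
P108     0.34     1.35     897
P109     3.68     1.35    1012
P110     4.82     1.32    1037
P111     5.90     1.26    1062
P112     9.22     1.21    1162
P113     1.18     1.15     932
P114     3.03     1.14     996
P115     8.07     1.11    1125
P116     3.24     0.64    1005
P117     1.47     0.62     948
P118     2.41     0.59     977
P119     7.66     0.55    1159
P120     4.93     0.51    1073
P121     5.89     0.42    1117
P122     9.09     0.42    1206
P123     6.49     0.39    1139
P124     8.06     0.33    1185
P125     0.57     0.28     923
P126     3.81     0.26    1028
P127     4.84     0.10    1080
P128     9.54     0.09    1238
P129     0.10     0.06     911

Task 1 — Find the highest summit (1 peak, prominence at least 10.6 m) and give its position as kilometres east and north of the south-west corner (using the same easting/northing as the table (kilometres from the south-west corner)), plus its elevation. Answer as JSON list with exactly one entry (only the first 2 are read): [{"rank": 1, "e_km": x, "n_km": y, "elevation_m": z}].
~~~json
[{"rank": 1, "e_km": 3.39, "n_km": 6.56, "elevation_m": 1075}]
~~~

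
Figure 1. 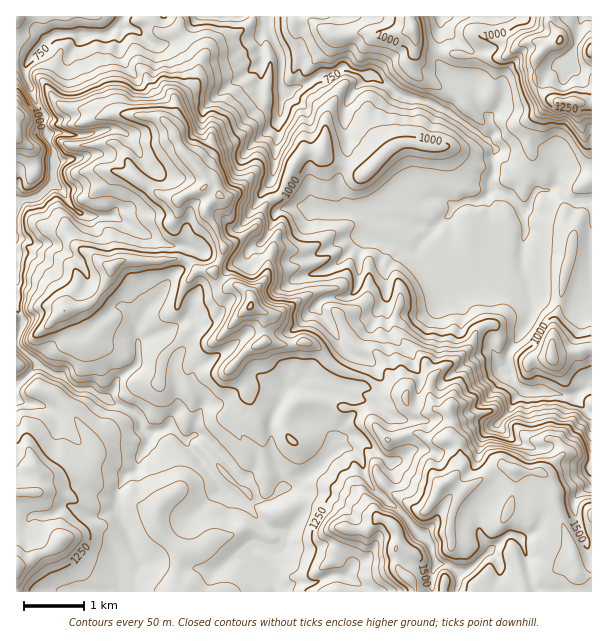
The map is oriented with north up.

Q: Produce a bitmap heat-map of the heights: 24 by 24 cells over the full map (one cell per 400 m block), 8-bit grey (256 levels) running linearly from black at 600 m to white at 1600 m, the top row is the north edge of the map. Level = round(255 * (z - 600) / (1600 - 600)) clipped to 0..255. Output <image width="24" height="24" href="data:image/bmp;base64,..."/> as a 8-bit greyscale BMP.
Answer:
<image width="24" height="24" href="data:image/bmp;base64,Qk12BgAAAAAAADYEAAAoAAAAGAAAABgAAAABAAgAAAAAAEACAAATCwAAEwsAAAABAAAAAAAAAAAAAAEBAQACAgIAAwMDAAQEBAAFBQUABgYGAAcHBwAICAgACQkJAAoKCgALCwsADAwMAA0NDQAODg4ADw8PABAQEAAREREAEhISABMTEwAUFBQAFRUVABYWFgAXFxcAGBgYABkZGQAaGhoAGxsbABwcHAAdHR0AHh4eAB8fHwAgICAAISEhACIiIgAjIyMAJCQkACUlJQAmJiYAJycnACgoKAApKSkAKioqACsrKwAsLCwALS0tAC4uLgAvLy8AMDAwADExMQAyMjIAMzMzADQ0NAA1NTUANjY2ADc3NwA4ODgAOTk5ADo6OgA7OzsAPDw8AD09PQA+Pj4APz8/AEBAQABBQUEAQkJCAENDQwBEREQARUVFAEZGRgBHR0cASEhIAElJSQBKSkoAS0tLAExMTABNTU0ATk5OAE9PTwBQUFAAUVFRAFJSUgBTU1MAVFRUAFVVVQBWVlYAV1dXAFhYWABZWVkAWlpaAFtbWwBcXFwAXV1dAF5eXgBfX18AYGBgAGFhYQBiYmIAY2NjAGRkZABlZWUAZmZmAGdnZwBoaGgAaWlpAGpqagBra2sAbGxsAG1tbQBubm4Ab29vAHBwcABxcXEAcnJyAHNzcwB0dHQAdXV1AHZ2dgB3d3cAeHh4AHl5eQB6enoAe3t7AHx8fAB9fX0Afn5+AH9/fwCAgIAAgYGBAIKCggCDg4MAhISEAIWFhQCGhoYAh4eHAIiIiACJiYkAioqKAIuLiwCMjIwAjY2NAI6OjgCPj48AkJCQAJGRkQCSkpIAk5OTAJSUlACVlZUAlpaWAJeXlwCYmJgAmZmZAJqamgCbm5sAnJycAJ2dnQCenp4An5+fAKCgoAChoaEAoqKiAKOjowCkpKQApaWlAKampgCnp6cAqKioAKmpqQCqqqoAq6urAKysrACtra0Arq6uAK+vrwCwsLAAsbGxALKysgCzs7MAtLS0ALW1tQC2trYAt7e3ALi4uAC5ubkAurq6ALu7uwC8vLwAvb29AL6+vgC/v78AwMDAAMHBwQDCwsIAw8PDAMTExADFxcUAxsbGAMfHxwDIyMgAycnJAMrKygDLy8sAzMzMAM3NzQDOzs4Az8/PANDQ0ADR0dEA0tLSANPT0wDU1NQA1dXVANbW1gDX19cA2NjYANnZ2QDa2toA29vbANzc3ADd3d0A3t7eAN/f3wDg4OAA4eHhAOLi4gDj4+MA5OTkAOXl5QDm5uYA5+fnAOjo6ADp6ekA6urqAOvr6wDs7OwA7e3tAO7u7gDv7+8A8PDwAPHx8QDy8vIA8/PzAPT09AD19fUA9vb2APf39wD4+PgA+fn5APr6+gD7+/sA/Pz8AP39/QD+/v4A////ALegmpWQlJ2bl5WQmKqxt9Pu3drp6u3x88S7qpiRkpuclY+PlKi2vOLq1OXd5+zy8ba9tZyRmZqXmZSQkqvQ2eXT3PDn6Ozx6LexpZiRnJuSjoyRlZ++1dDe8PDr8vHv3ry0pJqOkZiRiIuPjpitusLQ8/Tw8fHqw7Won5qKg4mHiZGUmZecqbXB2ujh69zau6WamZeJeoCDkZqco52ZqMLF1tespLjDo5CSlYZ/hIaMmKGgoZ+jq6+6ycihgYCEdYeNfnuFlZSWo6minqGjpq62t7GCYFpgX36BkZSOk5icr7ispKajm6Ghp5ZqVXWEb4qfoJ6UkZiht7zHtqyRjYqFc3JoVmCCbYGysKKXlZ2es9PQqoaLfXRkTlFcU0tgVHujrrCfmZ+mus6tiIF3bmZeSEdISEVTUm2Oore2q6ewtZqadWhjXVZLRkZHRUVTVWKEmpydl6ChtpeIcmRXTEhFRUdGRURQVmiEfn6FkqyzuJB4XU5OSUdFQ0RFREFNUlVcc42RpbnDxpRoW05PUEhGREM9PkFGTHNXfZimpa3DrnpcaV9daFhLTEo+Q0dFT4ddeY6Zoby0k1tDWWtdXmdjZFU7QE5JXIZYgIyZrbuKd1AtOVdSVFhXTTw8S2Fpg2Bqd4uQjJhuTDopHz1HRjw2O0ZGS3qmrDxKQFFVWWRgQiwkHyUwKzdWTklMVo2OkisuLTEzODtJPSccJjlBS1VoUldfdJWXlTcqKCYiLjQuKCAWM0VQV2ZzSFBdZH2Yhg=="/>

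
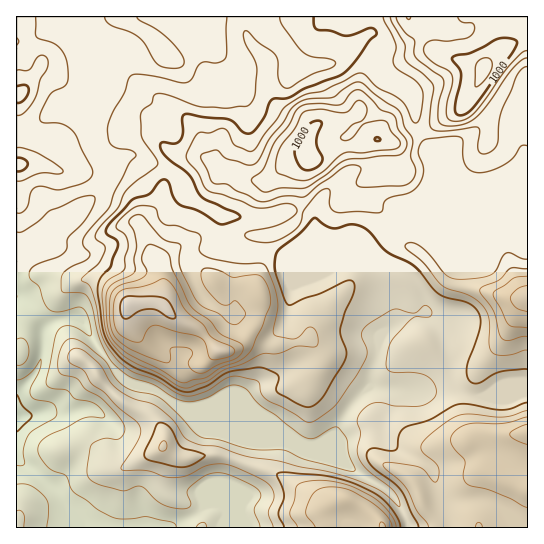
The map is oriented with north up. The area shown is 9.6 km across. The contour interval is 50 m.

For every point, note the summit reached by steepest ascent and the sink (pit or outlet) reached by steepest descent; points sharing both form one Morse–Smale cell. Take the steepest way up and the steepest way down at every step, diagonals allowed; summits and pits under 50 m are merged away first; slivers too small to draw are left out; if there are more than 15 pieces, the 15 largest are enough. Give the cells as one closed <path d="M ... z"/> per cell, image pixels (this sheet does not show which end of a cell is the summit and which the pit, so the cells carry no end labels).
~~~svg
<path d="M137 156l-11 0-12 8-3 3-2 10-6 12-32 27-10 5-6 6-14 19-21 23-4 8 0 20 16 13 11 19 14-9 24 0 19 31 26 30 8 4 20 4 27 19 26-3 96 40 14 0 17-9 5-13 9-14 21-22 2-14 8-23 0-11 16-18 0-11-8-24 0-16-26-17-8 0-14 6-54 0-18-7-21 0-15-4-7-9-1-21-2-3-26-14-7-7-9-17-8-6z"/><path d="M373 33l-6 2-25 24-11 5-34 1-4-4-2 8-52 2-6-3-14-13-20 0-6 4-8 17-11 0-17-4-15-8-19-19-28-4-4 6 0 12 4 11-3 61 4 15 13 19 1 4 13-12 14-1 34 15 8 6 9 17 7 7 30 15 38 3 26-8 20 4 6 6-2 13 2 3 32 15 14 1 8 4-4-11 17-13 15-2 27-28 11-26 0-10-6-18-13-26-3-25-8-11-19-8-6-6-1-18 2-12z"/><path d="M527 16l-445 0-1 9 10 22 4-6 28 4 23 22 11 5 17 4 11 0 8-17 6-4 20 0 14 13 6 3 52-2 2-8 4 4 34-1 11-5 25-24 6-2 8 10-2 27 7 9 19 8 6 6 4 12 1 18 13 26 6 18 0 10-8 22-22 23 17 5 105 0z"/><path d="M371 387l-6 4-17 18-9 14-5 13-17 9-12 1 40 17 16 12 24 13 11 11 9 18 4 11 119-1-1-135-12 3-44 1-17-7-51 2z"/><path d="M410 223l-7 1-9 8-17 4-12 10 0 3 8 12 14 9 1 23 7 17 0 11-3 5 17-10 14-4 12 5 6 9 4 15 3 28-11 11-18 10 35-1 17 7 44-1 12-3 1-165-106 0z"/><path d="M122 377l-15 13-16 19-39 5 11 7 13 29 0 7-5 12-16 18 18 27 5 14 92 0 24-12 34-33 13-37 0-5-50-22-13-14-21-14-23-6z"/><path d="M207 405l-26 4 10 10 50 22 0 5-13 37-21 20 12 1 6 5 2 8-3 4 1 7 183-1-3-10-9-18-11-11-24-13-16-12z"/><path d="M69 108l-10 0-8 4-20 19-15 2 0 109 18 2 1 8 26-31 10-5 32-27 8-16-2-8-13-19-4-17-7-12-4-6z"/><path d="M81 16l-65 1 1 115 10 0 7-3 11-12 14-9 22 3 11 16 3-57-4-11 0-13-10-21z"/><path d="M78 319l-21 1-14 10 0 21-4 16-23 27 1 25 25-7 27 1 10-4 12 0 16-19 14-13-21-26-17-29z"/><path d="M426 312l-25 8-21 17-3 20-6 16-1 14 48 4 19-11 10-9 1-13-7-32-6-9z"/><path d="M295 211l-6 0-26 8-16 0-25-4 2 24 3 6 12 6 28 1 18 7 54 0 13-5-37-17-2-3 0-16z"/><path d="M47 412l-25 4-6 3 0 38 29 24 9 6 17-18 5-12 0-7-13-29-8-6z"/><path d="M17 457l-1 70 61 1-4-14-16-24z"/><path d="M18 297l-2 1 1 95 20-23 6-19 0-25-11-16z"/>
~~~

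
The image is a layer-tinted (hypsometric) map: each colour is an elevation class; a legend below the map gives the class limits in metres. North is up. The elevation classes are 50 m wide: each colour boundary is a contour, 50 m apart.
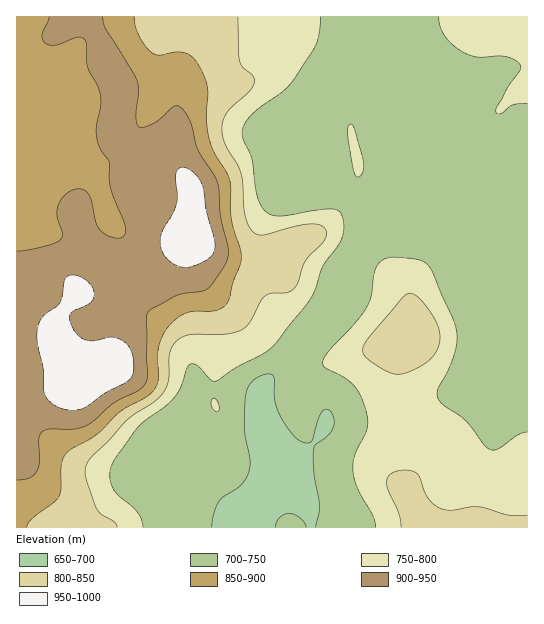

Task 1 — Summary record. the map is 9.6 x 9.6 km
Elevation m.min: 660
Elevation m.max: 990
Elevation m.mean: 800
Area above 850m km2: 27.4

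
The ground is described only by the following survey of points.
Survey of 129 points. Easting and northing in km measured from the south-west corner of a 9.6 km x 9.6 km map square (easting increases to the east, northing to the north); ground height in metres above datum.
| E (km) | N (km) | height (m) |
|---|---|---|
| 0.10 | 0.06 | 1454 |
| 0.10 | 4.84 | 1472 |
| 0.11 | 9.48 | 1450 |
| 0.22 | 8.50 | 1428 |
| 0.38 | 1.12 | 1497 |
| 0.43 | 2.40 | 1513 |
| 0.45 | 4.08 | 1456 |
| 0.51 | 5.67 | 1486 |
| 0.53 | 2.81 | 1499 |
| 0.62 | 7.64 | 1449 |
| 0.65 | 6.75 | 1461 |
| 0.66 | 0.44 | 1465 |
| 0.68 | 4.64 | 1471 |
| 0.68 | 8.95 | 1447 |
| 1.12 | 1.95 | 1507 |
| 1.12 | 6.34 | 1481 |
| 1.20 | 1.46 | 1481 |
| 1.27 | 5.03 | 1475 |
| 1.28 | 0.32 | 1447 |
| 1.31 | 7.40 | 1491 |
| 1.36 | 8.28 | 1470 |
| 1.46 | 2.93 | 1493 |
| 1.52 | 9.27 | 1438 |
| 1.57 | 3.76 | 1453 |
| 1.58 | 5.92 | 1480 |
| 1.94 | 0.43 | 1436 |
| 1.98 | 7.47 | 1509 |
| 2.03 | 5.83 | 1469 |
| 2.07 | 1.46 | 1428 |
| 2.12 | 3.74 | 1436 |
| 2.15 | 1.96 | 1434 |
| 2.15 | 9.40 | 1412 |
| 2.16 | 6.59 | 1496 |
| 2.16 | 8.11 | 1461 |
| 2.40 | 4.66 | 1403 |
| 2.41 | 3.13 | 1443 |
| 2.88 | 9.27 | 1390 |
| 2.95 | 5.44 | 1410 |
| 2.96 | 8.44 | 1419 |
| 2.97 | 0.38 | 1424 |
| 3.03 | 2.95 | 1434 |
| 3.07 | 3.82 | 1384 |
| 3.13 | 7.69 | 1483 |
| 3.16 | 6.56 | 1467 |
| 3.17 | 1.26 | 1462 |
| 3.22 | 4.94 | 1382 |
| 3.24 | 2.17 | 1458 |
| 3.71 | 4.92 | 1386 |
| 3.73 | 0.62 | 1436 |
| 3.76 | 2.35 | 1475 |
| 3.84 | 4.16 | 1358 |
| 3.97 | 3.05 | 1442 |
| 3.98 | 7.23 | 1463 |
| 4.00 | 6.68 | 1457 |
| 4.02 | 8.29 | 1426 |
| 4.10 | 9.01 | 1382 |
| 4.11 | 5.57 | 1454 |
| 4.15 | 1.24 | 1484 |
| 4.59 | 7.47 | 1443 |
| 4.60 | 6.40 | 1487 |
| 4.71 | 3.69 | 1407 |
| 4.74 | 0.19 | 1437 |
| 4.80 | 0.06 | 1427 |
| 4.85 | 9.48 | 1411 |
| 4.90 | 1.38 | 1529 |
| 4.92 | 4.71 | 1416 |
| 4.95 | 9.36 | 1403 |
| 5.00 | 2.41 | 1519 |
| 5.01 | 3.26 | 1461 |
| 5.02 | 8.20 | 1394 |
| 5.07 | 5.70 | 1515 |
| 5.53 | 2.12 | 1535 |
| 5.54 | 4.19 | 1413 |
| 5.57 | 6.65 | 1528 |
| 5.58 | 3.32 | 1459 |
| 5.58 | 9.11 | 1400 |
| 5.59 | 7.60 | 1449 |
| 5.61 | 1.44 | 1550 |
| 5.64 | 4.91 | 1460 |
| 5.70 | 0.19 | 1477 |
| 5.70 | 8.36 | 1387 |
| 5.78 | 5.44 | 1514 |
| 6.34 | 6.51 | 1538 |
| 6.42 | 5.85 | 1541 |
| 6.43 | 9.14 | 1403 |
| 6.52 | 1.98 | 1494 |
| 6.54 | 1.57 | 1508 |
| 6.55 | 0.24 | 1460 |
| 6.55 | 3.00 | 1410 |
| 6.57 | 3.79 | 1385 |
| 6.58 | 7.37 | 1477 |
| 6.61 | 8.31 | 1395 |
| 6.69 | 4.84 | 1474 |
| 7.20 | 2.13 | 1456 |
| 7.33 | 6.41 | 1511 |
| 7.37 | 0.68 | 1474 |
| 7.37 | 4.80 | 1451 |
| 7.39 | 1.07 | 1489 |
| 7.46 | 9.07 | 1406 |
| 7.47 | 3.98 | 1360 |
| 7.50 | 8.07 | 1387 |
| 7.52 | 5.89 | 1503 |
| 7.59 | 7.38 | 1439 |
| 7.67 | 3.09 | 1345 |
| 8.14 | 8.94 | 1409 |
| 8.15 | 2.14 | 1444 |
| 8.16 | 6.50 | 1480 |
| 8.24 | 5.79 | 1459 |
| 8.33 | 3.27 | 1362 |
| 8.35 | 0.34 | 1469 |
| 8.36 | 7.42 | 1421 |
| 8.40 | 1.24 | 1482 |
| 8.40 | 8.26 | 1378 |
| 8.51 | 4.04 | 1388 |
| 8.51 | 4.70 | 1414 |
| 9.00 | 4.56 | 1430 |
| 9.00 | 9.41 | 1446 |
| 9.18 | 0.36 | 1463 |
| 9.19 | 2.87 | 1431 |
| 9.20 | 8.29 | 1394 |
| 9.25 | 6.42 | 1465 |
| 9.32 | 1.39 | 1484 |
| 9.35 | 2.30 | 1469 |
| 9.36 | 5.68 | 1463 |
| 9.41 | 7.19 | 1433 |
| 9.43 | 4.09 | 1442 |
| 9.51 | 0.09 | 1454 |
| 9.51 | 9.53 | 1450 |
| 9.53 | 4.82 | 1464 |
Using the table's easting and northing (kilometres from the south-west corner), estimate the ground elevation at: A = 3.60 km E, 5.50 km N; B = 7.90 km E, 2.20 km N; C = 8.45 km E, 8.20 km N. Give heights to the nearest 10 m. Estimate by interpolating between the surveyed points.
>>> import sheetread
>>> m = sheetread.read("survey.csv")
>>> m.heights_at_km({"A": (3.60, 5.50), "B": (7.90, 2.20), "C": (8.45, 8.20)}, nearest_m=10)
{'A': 1420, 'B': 1440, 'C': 1380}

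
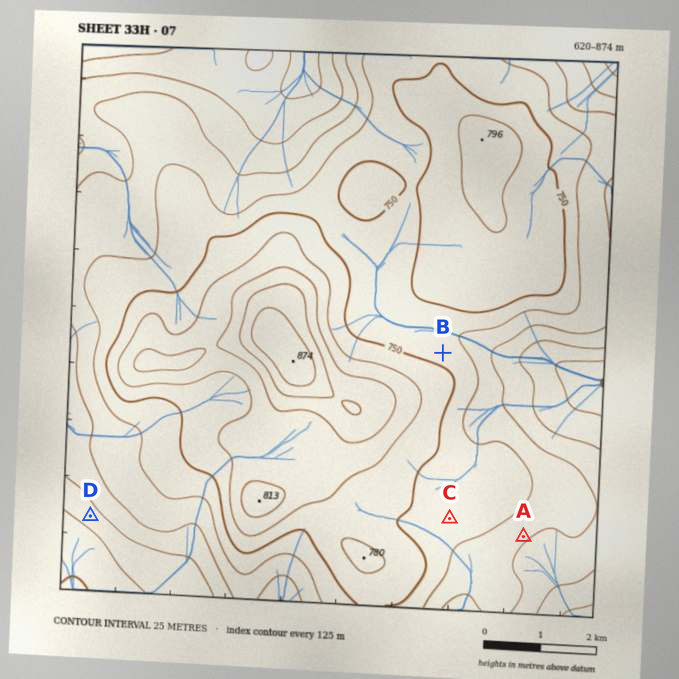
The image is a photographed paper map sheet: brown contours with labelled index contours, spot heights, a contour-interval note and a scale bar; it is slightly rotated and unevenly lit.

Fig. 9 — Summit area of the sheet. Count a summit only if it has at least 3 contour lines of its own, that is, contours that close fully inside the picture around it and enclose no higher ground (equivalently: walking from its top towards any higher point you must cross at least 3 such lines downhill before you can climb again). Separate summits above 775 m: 1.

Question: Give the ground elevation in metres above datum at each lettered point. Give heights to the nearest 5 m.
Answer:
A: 705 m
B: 740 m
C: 740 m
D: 660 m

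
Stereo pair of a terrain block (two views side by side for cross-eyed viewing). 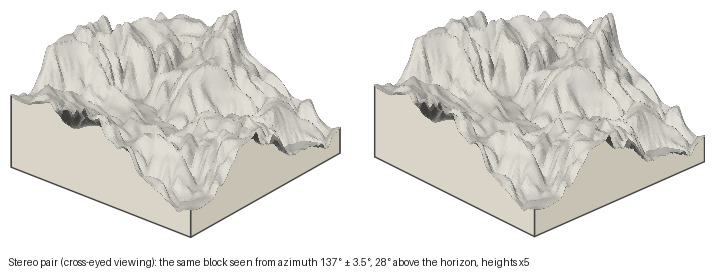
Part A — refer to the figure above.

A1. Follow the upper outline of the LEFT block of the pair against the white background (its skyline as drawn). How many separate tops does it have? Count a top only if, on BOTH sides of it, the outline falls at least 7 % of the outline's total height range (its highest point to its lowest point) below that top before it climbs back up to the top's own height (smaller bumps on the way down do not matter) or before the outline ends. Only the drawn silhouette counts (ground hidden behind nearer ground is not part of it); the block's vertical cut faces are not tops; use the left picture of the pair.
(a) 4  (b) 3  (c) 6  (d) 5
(b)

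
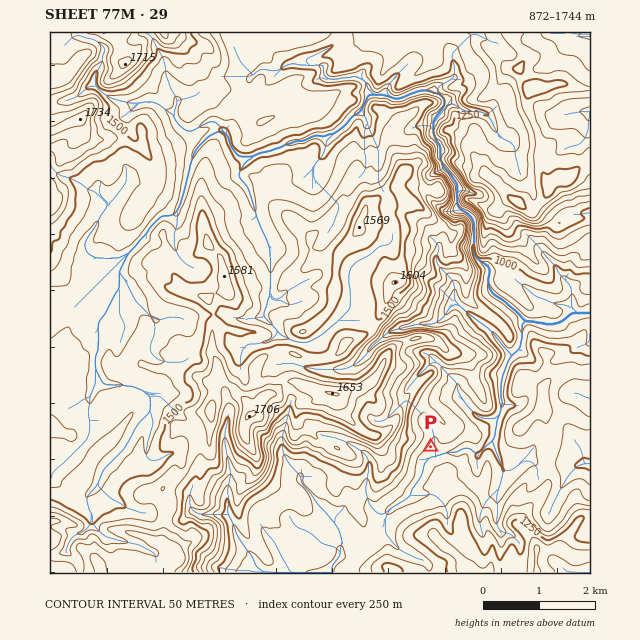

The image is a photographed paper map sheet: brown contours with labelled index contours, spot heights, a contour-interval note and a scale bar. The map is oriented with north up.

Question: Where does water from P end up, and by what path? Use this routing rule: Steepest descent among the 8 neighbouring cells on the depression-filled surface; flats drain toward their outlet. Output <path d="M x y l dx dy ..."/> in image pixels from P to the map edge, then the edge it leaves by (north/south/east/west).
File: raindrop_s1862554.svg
<path d="M431 447l1 1 0 7 1 2 12-3 1-2 11 0 6-4 7 0 6 6 2 0 12-11 1 0 3-3 0-3 1-2 0-7 2-1 0-7 3-4 0-3 1-1 0-6 1-1 0-5-1-1 0-17 1-1 0-6 3-4 2-7 2-6 7-7 2 0 3-4 0-6 1-1 0-16 3-3 10 0 1 2 7 0 2 1 9 0 2-1 4 0 3-3 1 0 7-7 19 0"/>
exit: east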